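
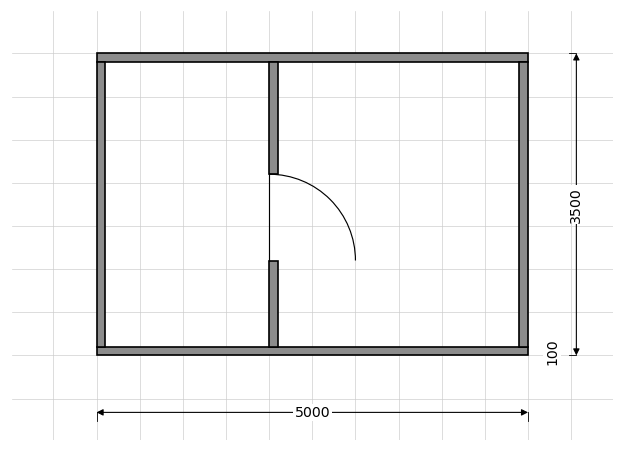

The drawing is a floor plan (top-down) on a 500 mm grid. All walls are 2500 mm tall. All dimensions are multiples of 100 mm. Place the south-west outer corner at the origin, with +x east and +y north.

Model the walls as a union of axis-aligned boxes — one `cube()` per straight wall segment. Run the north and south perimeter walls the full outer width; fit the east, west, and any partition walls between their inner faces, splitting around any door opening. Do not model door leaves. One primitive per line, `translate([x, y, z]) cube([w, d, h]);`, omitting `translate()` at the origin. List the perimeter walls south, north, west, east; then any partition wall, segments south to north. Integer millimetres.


cube([5000, 100, 2500]);
translate([0, 3400, 0]) cube([5000, 100, 2500]);
translate([0, 100, 0]) cube([100, 3300, 2500]);
translate([4900, 100, 0]) cube([100, 3300, 2500]);
translate([2000, 100, 0]) cube([100, 1000, 2500]);
translate([2000, 2100, 0]) cube([100, 1300, 2500]);


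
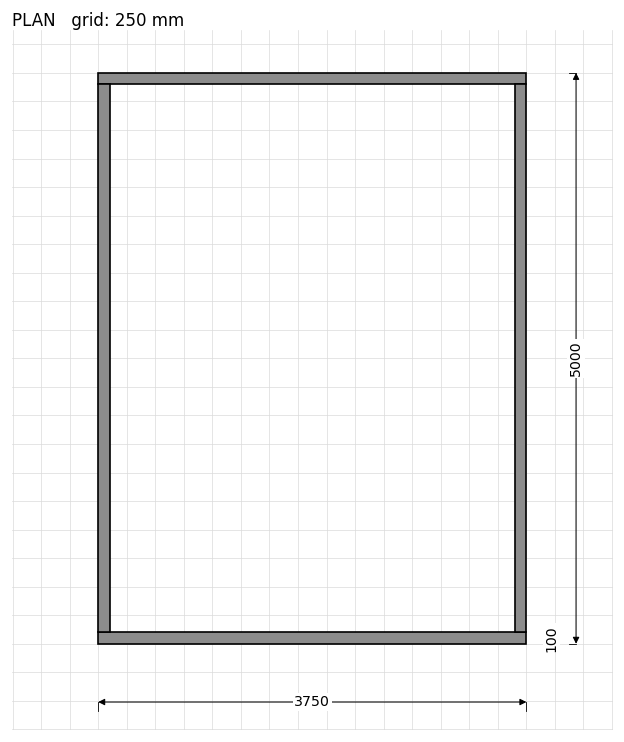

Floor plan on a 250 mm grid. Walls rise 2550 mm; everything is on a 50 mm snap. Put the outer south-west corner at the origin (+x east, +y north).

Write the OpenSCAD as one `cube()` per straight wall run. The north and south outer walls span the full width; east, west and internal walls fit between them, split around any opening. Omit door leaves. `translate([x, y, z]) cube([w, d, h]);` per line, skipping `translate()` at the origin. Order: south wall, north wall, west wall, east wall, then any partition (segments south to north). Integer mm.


cube([3750, 100, 2550]);
translate([0, 4900, 0]) cube([3750, 100, 2550]);
translate([0, 100, 0]) cube([100, 4800, 2550]);
translate([3650, 100, 0]) cube([100, 4800, 2550]);


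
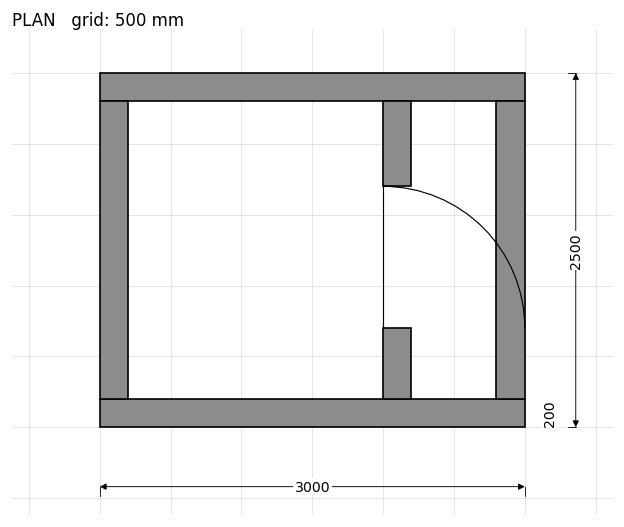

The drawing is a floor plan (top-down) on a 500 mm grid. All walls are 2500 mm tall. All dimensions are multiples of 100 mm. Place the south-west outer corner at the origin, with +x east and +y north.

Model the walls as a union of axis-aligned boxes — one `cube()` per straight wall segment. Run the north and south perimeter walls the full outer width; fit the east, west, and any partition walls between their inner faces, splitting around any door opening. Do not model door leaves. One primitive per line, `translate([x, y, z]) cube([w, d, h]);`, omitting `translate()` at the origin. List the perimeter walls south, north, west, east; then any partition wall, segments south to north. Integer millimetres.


cube([3000, 200, 2500]);
translate([0, 2300, 0]) cube([3000, 200, 2500]);
translate([0, 200, 0]) cube([200, 2100, 2500]);
translate([2800, 200, 0]) cube([200, 2100, 2500]);
translate([2000, 200, 0]) cube([200, 500, 2500]);
translate([2000, 1700, 0]) cube([200, 600, 2500]);


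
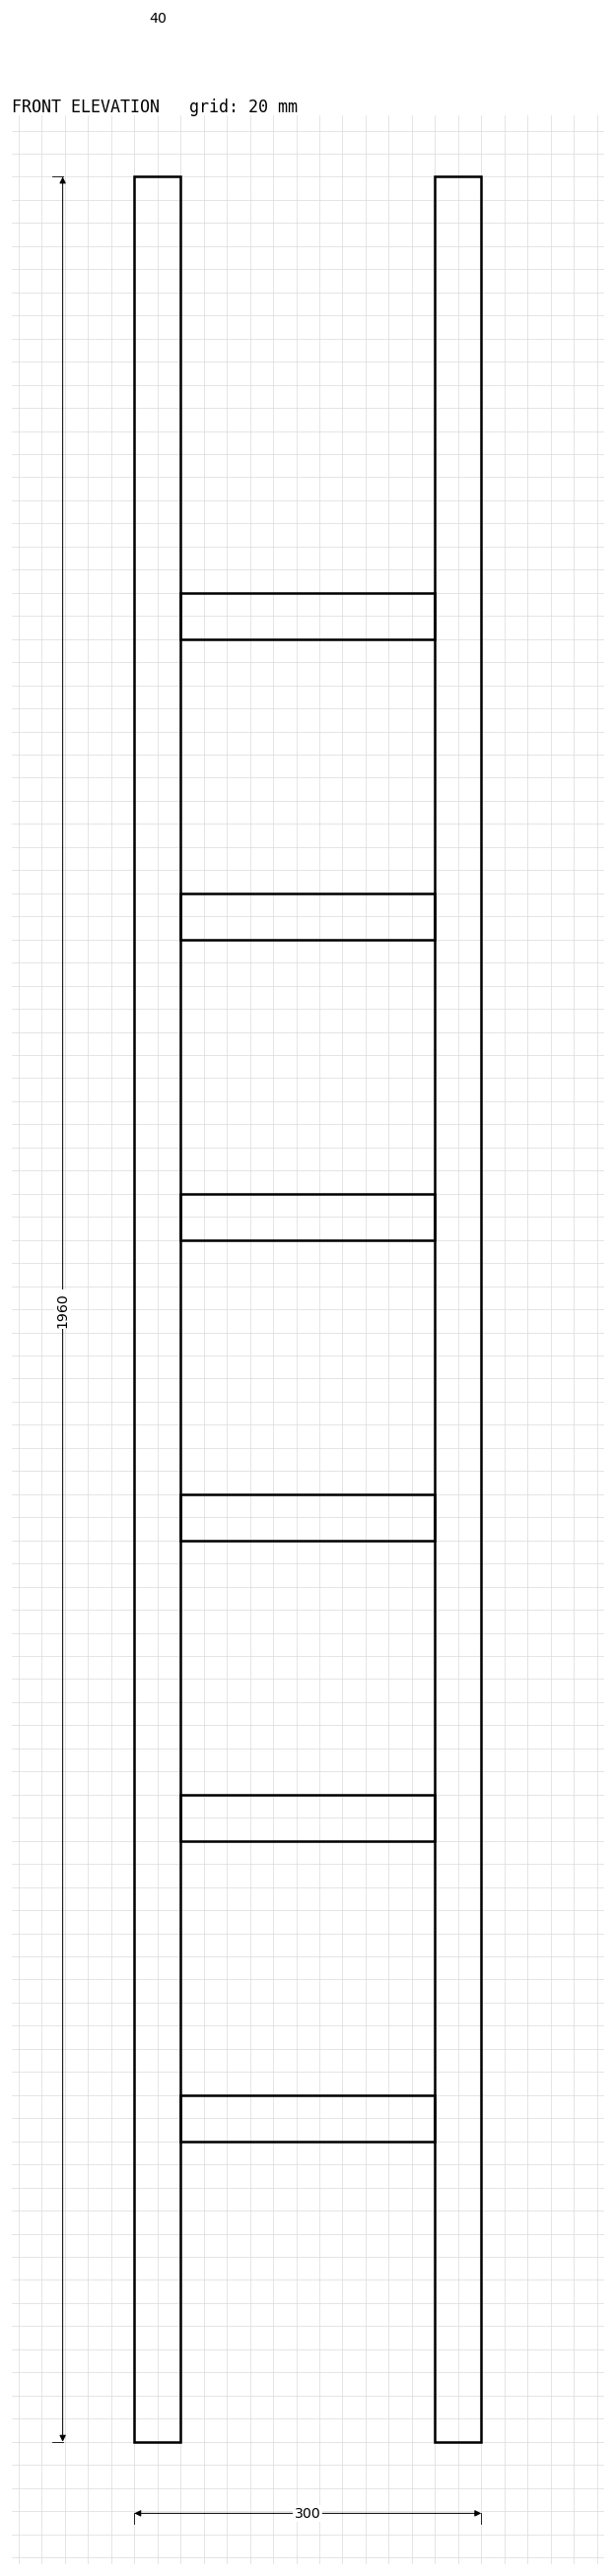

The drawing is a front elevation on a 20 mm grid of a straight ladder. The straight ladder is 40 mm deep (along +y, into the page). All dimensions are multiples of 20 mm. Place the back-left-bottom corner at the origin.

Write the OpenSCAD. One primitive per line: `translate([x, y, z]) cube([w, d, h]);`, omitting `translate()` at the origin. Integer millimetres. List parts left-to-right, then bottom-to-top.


cube([40, 40, 1960]);
translate([40, 0, 260]) cube([220, 40, 40]);
translate([40, 0, 520]) cube([220, 40, 40]);
translate([40, 0, 780]) cube([220, 40, 40]);
translate([40, 0, 1040]) cube([220, 40, 40]);
translate([40, 0, 1300]) cube([220, 40, 40]);
translate([40, 0, 1560]) cube([220, 40, 40]);
translate([260, 0, 0]) cube([40, 40, 1960]);


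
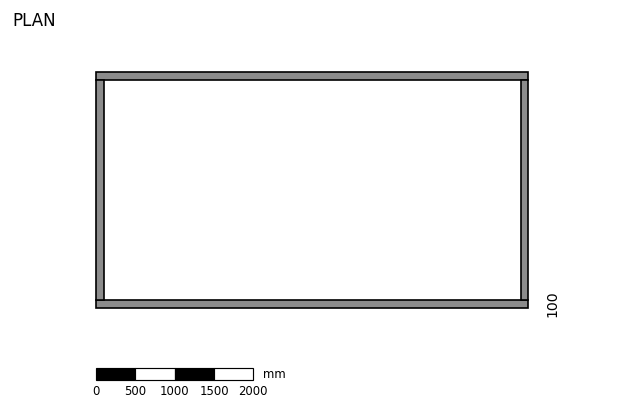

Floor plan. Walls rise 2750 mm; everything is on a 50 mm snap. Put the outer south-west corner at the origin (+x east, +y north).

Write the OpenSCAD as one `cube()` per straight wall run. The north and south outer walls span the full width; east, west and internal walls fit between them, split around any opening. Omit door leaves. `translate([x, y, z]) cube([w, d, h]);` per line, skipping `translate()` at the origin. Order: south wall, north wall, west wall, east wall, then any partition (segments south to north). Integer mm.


cube([5500, 100, 2750]);
translate([0, 2900, 0]) cube([5500, 100, 2750]);
translate([0, 100, 0]) cube([100, 2800, 2750]);
translate([5400, 100, 0]) cube([100, 2800, 2750]);


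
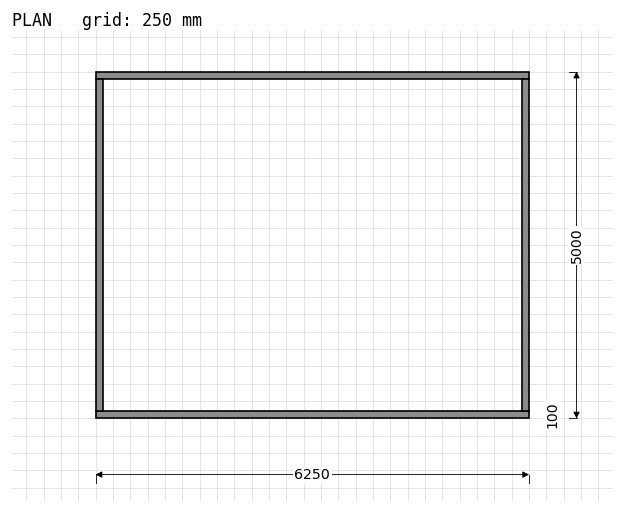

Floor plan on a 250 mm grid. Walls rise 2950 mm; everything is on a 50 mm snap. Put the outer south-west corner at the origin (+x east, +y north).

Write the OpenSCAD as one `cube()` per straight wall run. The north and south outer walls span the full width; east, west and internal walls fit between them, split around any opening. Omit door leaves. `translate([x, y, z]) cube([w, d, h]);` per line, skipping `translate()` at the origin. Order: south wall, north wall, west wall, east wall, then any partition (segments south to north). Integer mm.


cube([6250, 100, 2950]);
translate([0, 4900, 0]) cube([6250, 100, 2950]);
translate([0, 100, 0]) cube([100, 4800, 2950]);
translate([6150, 100, 0]) cube([100, 4800, 2950]);


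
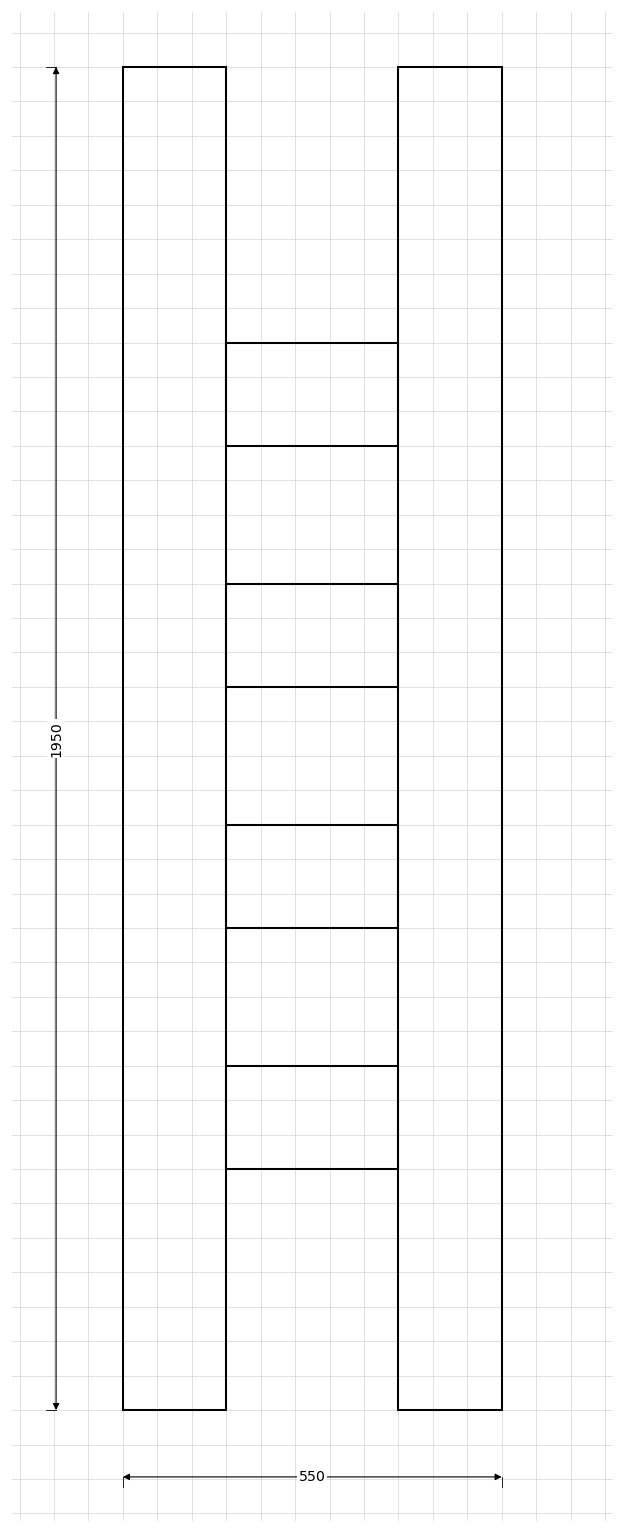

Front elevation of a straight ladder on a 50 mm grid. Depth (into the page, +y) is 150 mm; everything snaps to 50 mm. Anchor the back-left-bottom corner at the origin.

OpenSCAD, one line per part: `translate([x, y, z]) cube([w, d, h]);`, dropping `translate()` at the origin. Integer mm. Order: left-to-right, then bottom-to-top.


cube([150, 150, 1950]);
translate([150, 0, 350]) cube([250, 150, 150]);
translate([150, 0, 700]) cube([250, 150, 150]);
translate([150, 0, 1050]) cube([250, 150, 150]);
translate([150, 0, 1400]) cube([250, 150, 150]);
translate([400, 0, 0]) cube([150, 150, 1950]);


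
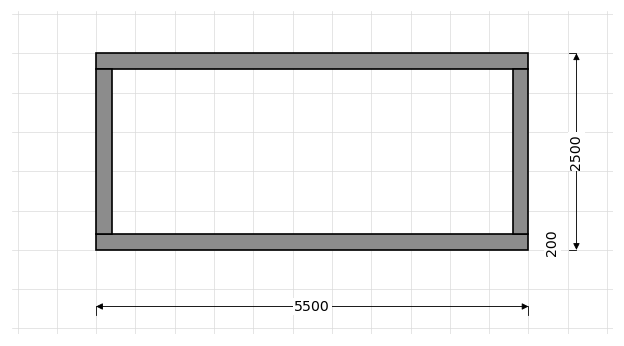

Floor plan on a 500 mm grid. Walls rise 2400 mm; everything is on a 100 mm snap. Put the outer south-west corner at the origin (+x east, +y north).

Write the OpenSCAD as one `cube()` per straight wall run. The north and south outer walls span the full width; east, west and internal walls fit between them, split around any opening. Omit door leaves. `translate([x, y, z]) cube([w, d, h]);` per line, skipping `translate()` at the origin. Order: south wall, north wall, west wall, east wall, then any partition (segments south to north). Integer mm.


cube([5500, 200, 2400]);
translate([0, 2300, 0]) cube([5500, 200, 2400]);
translate([0, 200, 0]) cube([200, 2100, 2400]);
translate([5300, 200, 0]) cube([200, 2100, 2400]);


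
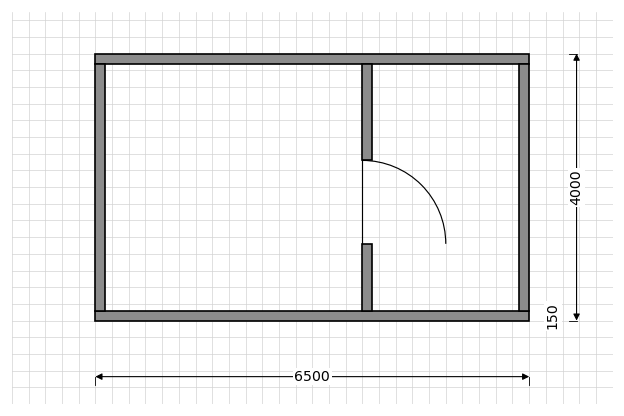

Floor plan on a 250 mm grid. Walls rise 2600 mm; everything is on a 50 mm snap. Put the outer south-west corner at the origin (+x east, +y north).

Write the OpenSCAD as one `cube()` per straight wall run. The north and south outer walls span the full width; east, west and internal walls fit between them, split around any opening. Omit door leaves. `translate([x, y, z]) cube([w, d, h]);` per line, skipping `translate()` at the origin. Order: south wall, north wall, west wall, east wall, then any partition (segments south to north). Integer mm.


cube([6500, 150, 2600]);
translate([0, 3850, 0]) cube([6500, 150, 2600]);
translate([0, 150, 0]) cube([150, 3700, 2600]);
translate([6350, 150, 0]) cube([150, 3700, 2600]);
translate([4000, 150, 0]) cube([150, 1000, 2600]);
translate([4000, 2400, 0]) cube([150, 1450, 2600]);


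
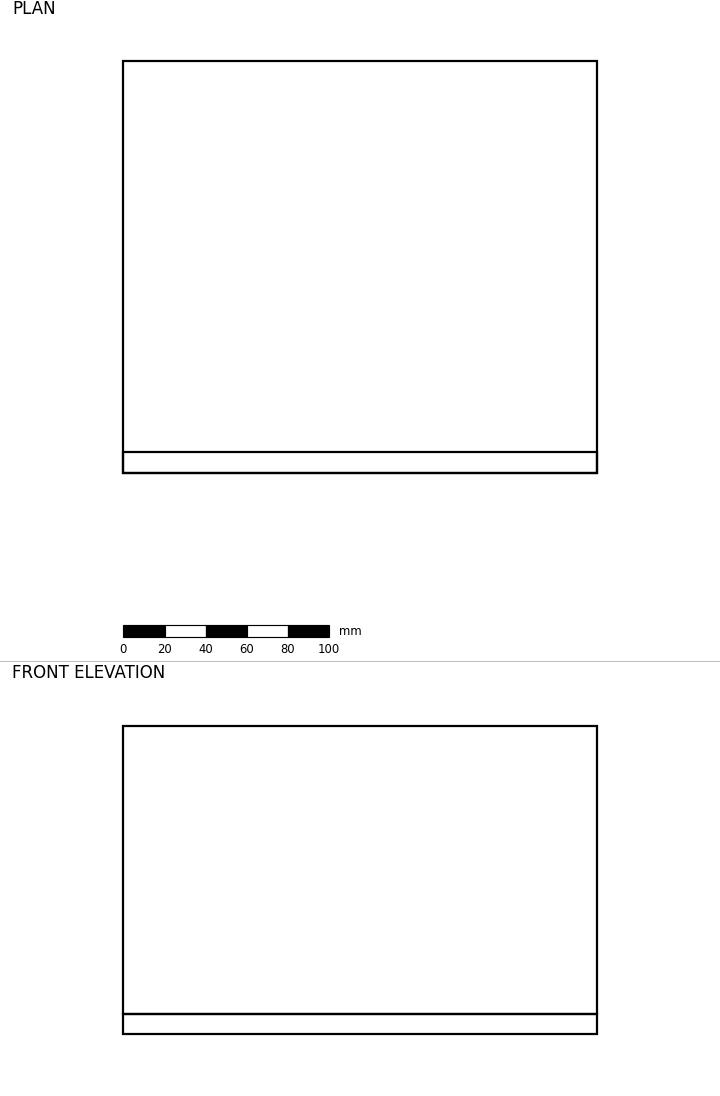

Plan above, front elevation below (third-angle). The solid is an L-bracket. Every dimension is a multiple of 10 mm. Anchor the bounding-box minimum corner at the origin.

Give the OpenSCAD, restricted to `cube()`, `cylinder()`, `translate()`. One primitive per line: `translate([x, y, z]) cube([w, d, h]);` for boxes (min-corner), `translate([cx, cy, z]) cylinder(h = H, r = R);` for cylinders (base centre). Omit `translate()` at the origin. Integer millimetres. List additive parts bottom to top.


cube([230, 200, 10]);
translate([0, 0, 10]) cube([230, 10, 140]);


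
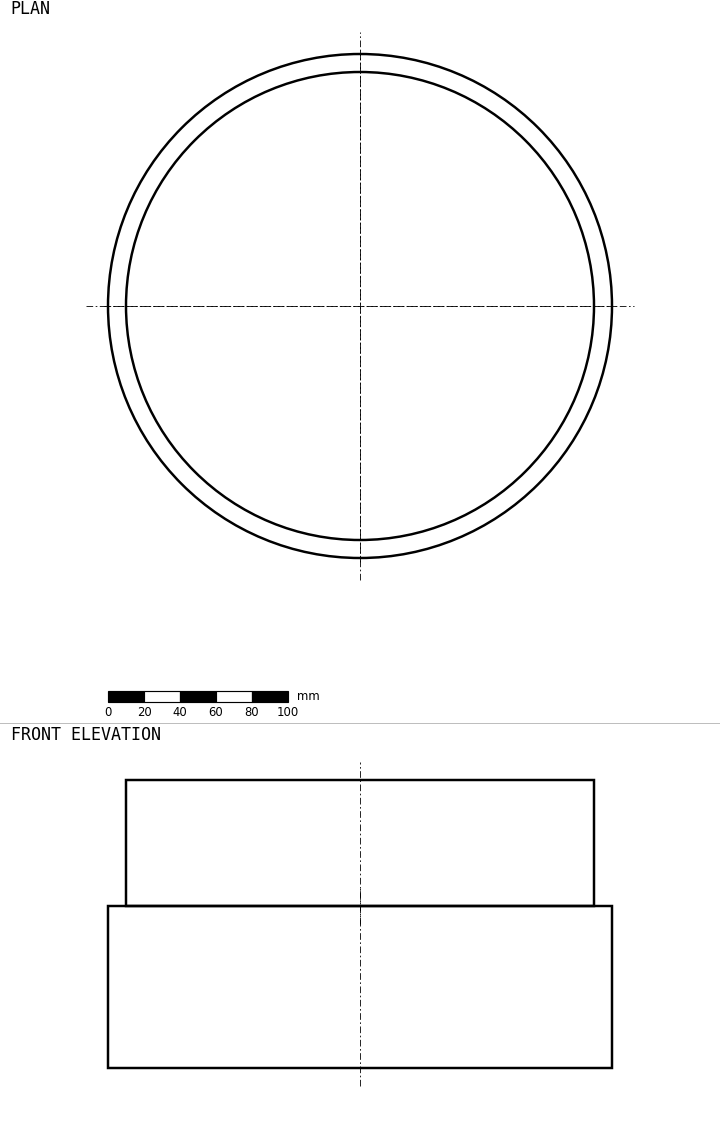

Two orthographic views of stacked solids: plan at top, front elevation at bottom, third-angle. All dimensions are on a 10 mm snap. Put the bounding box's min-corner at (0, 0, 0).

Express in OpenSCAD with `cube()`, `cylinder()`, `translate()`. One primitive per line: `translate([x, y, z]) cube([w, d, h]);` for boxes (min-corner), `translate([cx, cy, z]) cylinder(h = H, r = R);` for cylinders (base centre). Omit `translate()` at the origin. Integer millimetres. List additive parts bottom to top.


translate([140, 140, 0]) cylinder(h = 90, r = 140);
translate([140, 140, 90]) cylinder(h = 70, r = 130);


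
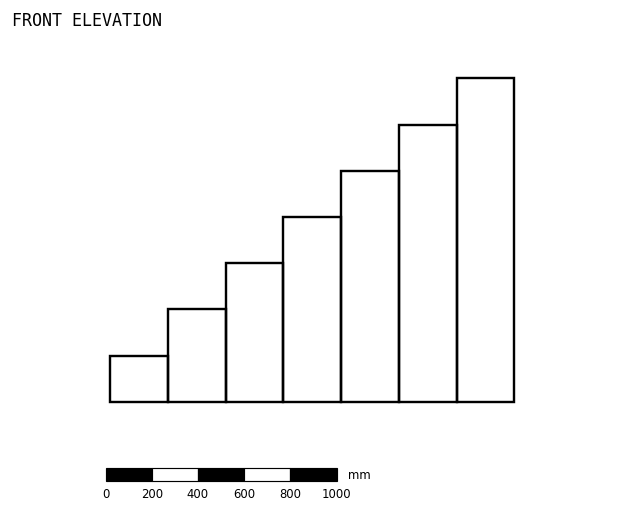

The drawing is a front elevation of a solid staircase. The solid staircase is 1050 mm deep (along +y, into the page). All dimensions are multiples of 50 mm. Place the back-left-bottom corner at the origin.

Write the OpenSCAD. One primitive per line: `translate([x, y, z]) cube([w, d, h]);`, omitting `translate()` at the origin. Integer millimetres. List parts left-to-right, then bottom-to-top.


cube([250, 1050, 200]);
translate([250, 0, 0]) cube([250, 1050, 400]);
translate([500, 0, 0]) cube([250, 1050, 600]);
translate([750, 0, 0]) cube([250, 1050, 800]);
translate([1000, 0, 0]) cube([250, 1050, 1000]);
translate([1250, 0, 0]) cube([250, 1050, 1200]);
translate([1500, 0, 0]) cube([250, 1050, 1400]);


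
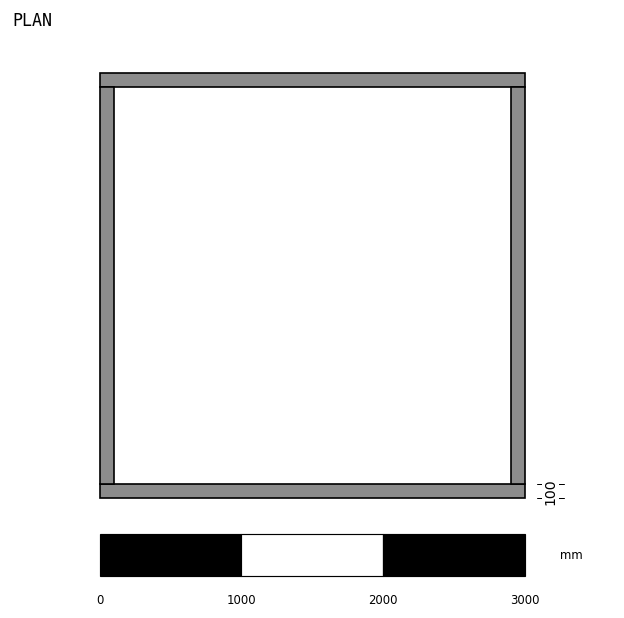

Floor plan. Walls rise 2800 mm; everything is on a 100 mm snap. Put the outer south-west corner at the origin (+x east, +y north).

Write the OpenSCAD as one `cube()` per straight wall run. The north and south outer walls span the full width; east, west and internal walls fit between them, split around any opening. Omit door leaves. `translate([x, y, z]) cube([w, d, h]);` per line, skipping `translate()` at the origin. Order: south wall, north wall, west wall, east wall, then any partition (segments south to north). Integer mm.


cube([3000, 100, 2800]);
translate([0, 2900, 0]) cube([3000, 100, 2800]);
translate([0, 100, 0]) cube([100, 2800, 2800]);
translate([2900, 100, 0]) cube([100, 2800, 2800]);


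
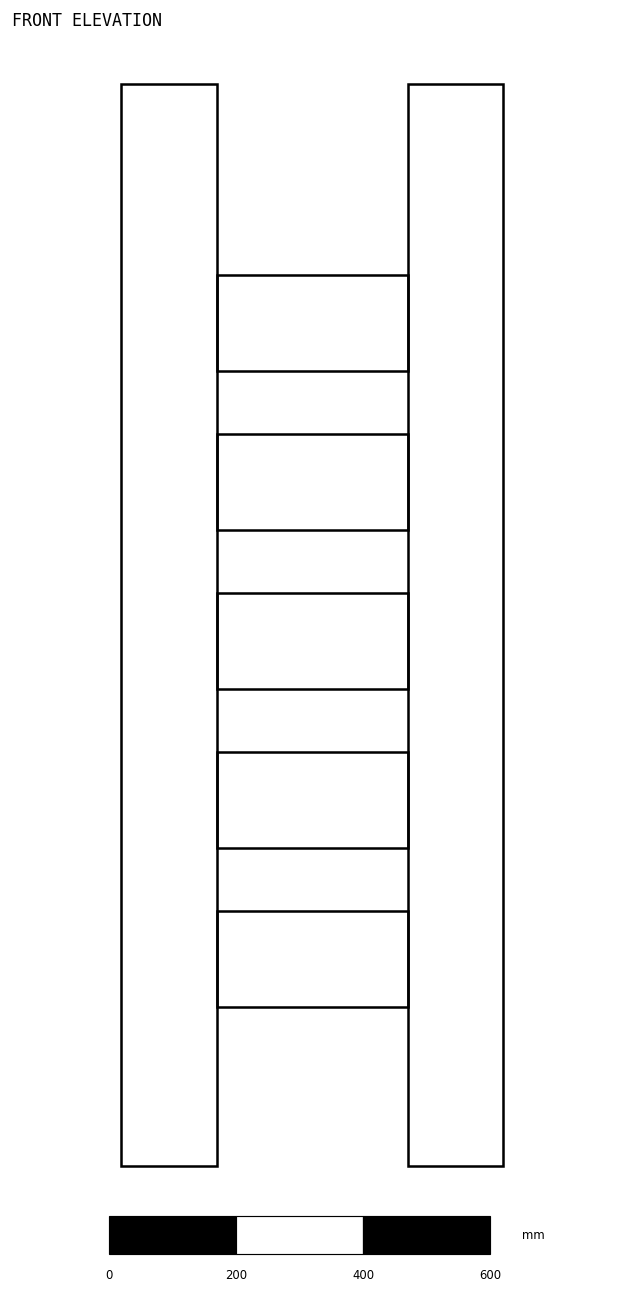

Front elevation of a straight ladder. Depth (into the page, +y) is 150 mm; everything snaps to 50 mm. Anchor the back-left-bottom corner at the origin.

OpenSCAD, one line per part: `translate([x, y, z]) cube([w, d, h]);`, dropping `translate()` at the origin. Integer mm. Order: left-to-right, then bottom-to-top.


cube([150, 150, 1700]);
translate([150, 0, 250]) cube([300, 150, 150]);
translate([150, 0, 500]) cube([300, 150, 150]);
translate([150, 0, 750]) cube([300, 150, 150]);
translate([150, 0, 1000]) cube([300, 150, 150]);
translate([150, 0, 1250]) cube([300, 150, 150]);
translate([450, 0, 0]) cube([150, 150, 1700]);


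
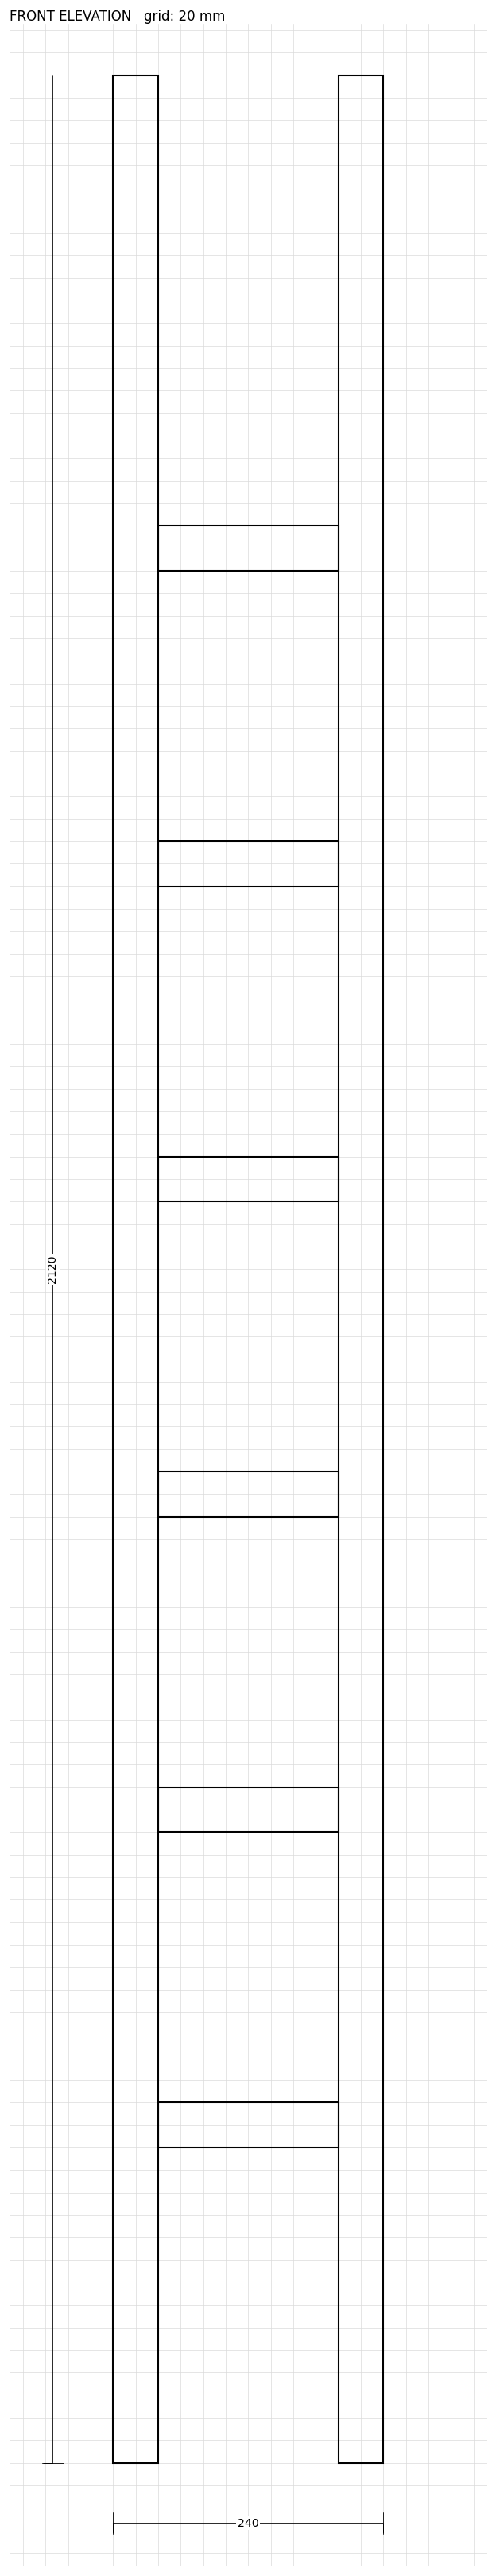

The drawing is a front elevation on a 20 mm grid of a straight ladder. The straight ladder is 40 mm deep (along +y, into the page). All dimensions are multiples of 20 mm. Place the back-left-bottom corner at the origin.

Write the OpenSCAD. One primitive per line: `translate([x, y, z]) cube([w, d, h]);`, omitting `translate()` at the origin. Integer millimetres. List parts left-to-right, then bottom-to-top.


cube([40, 40, 2120]);
translate([40, 0, 280]) cube([160, 40, 40]);
translate([40, 0, 560]) cube([160, 40, 40]);
translate([40, 0, 840]) cube([160, 40, 40]);
translate([40, 0, 1120]) cube([160, 40, 40]);
translate([40, 0, 1400]) cube([160, 40, 40]);
translate([40, 0, 1680]) cube([160, 40, 40]);
translate([200, 0, 0]) cube([40, 40, 2120]);


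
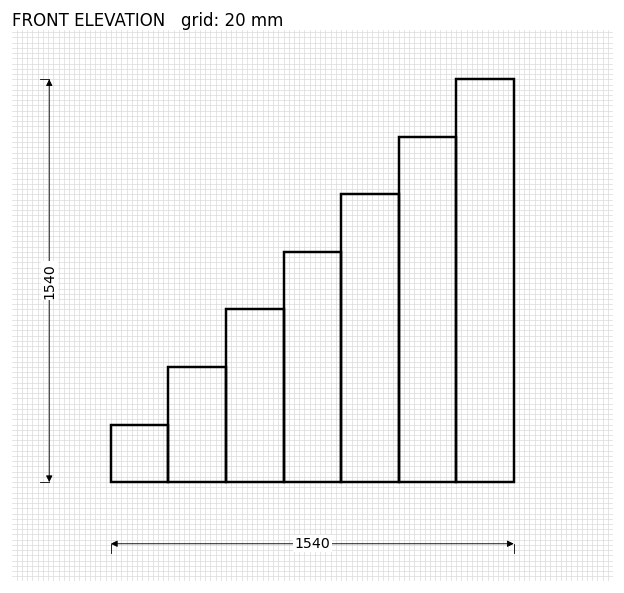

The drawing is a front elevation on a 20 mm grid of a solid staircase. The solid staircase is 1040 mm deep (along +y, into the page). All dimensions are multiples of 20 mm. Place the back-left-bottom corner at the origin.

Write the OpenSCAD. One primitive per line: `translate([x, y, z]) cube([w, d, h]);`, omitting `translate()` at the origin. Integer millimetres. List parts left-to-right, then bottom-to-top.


cube([220, 1040, 220]);
translate([220, 0, 0]) cube([220, 1040, 440]);
translate([440, 0, 0]) cube([220, 1040, 660]);
translate([660, 0, 0]) cube([220, 1040, 880]);
translate([880, 0, 0]) cube([220, 1040, 1100]);
translate([1100, 0, 0]) cube([220, 1040, 1320]);
translate([1320, 0, 0]) cube([220, 1040, 1540]);


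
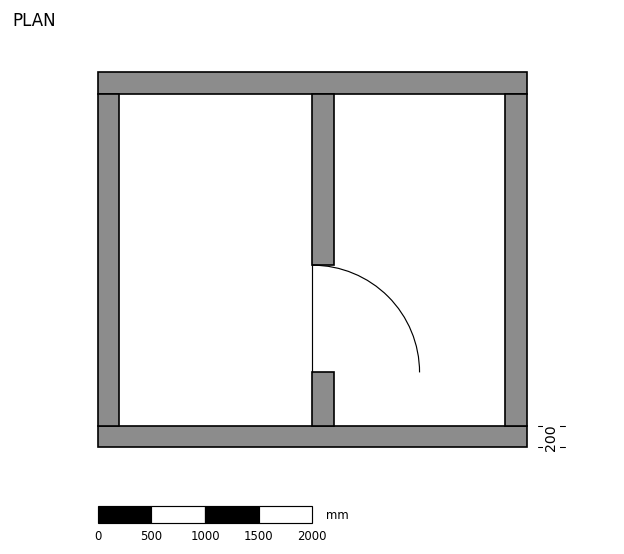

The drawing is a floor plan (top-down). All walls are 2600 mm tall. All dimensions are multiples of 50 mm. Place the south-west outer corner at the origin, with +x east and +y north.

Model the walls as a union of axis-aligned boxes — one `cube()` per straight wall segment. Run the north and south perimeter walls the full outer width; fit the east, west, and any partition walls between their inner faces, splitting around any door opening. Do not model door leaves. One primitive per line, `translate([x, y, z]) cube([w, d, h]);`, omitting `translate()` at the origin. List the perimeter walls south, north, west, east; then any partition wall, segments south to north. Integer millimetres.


cube([4000, 200, 2600]);
translate([0, 3300, 0]) cube([4000, 200, 2600]);
translate([0, 200, 0]) cube([200, 3100, 2600]);
translate([3800, 200, 0]) cube([200, 3100, 2600]);
translate([2000, 200, 0]) cube([200, 500, 2600]);
translate([2000, 1700, 0]) cube([200, 1600, 2600]);


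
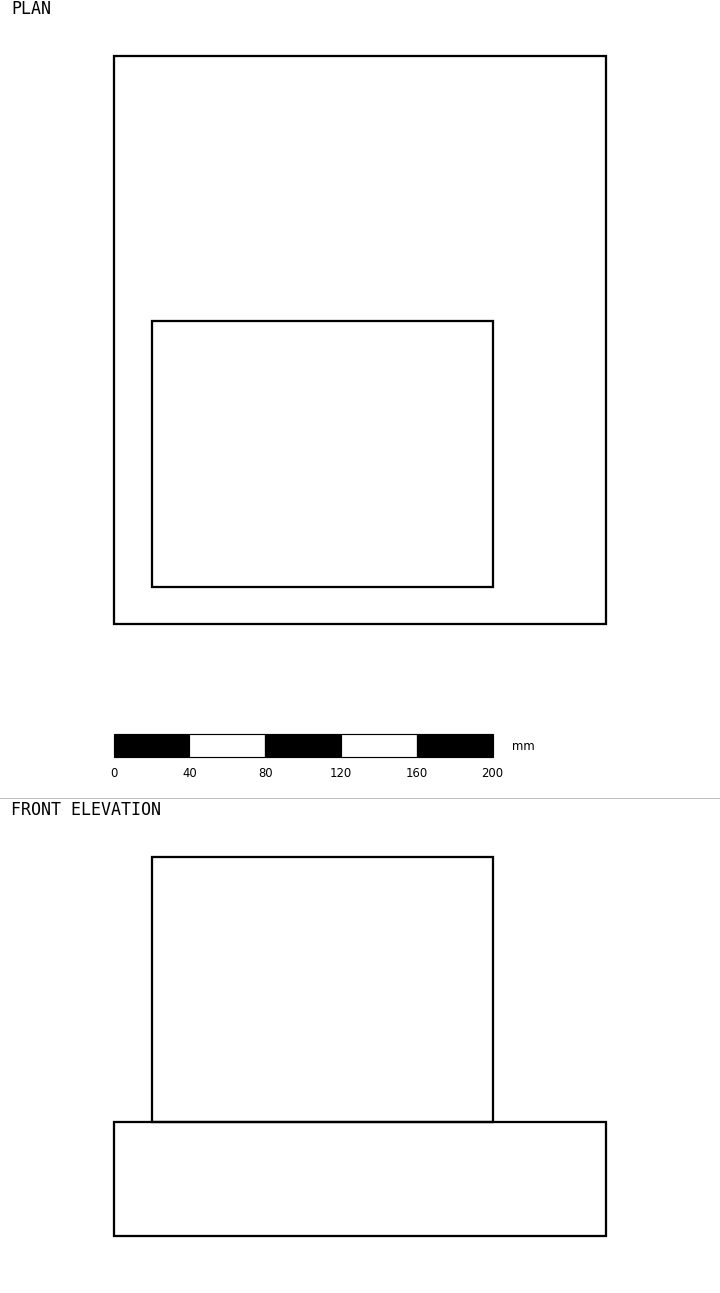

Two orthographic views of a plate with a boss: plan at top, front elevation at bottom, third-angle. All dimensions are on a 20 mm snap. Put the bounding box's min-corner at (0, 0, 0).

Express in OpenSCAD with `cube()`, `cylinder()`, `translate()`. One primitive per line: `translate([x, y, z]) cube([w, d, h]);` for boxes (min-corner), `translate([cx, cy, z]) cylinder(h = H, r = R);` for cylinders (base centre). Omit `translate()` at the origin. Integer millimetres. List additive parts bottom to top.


cube([260, 300, 60]);
translate([20, 20, 60]) cube([180, 140, 140]);


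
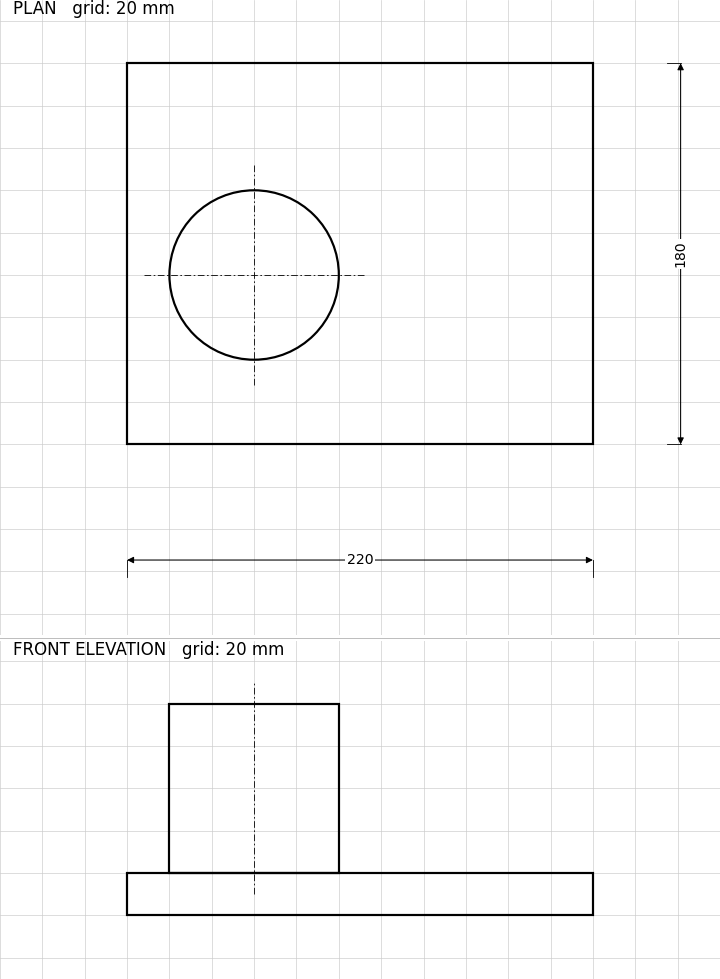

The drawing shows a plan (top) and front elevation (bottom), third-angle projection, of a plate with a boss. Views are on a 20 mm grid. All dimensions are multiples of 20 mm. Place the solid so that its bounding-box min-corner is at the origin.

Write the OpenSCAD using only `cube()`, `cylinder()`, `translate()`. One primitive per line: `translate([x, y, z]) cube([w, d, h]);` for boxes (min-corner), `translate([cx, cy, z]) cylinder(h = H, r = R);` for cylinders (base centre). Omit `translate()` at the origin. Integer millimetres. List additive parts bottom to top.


cube([220, 180, 20]);
translate([60, 80, 20]) cylinder(h = 80, r = 40);


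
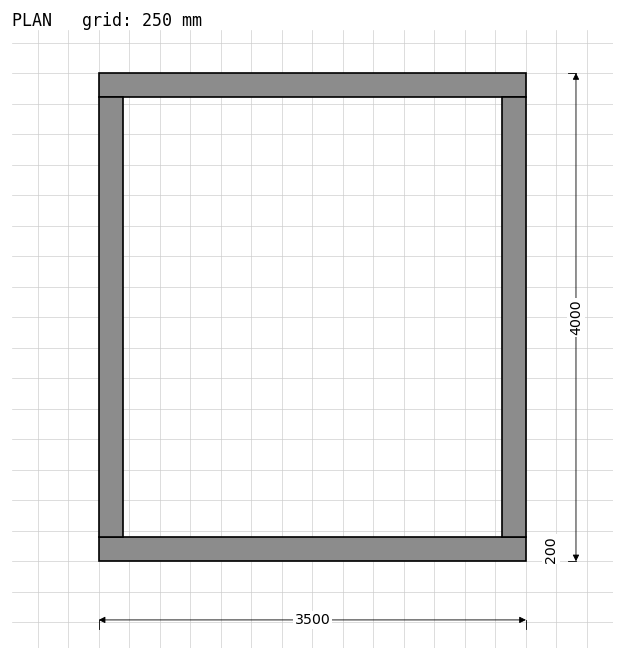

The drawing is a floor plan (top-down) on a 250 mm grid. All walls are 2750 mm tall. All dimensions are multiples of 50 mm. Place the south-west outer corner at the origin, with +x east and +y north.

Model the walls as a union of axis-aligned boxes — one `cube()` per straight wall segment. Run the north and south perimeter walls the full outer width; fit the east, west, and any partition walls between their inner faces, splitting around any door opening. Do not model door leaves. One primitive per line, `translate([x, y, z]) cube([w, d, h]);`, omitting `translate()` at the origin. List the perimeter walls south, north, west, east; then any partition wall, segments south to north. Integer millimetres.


cube([3500, 200, 2750]);
translate([0, 3800, 0]) cube([3500, 200, 2750]);
translate([0, 200, 0]) cube([200, 3600, 2750]);
translate([3300, 200, 0]) cube([200, 3600, 2750]);


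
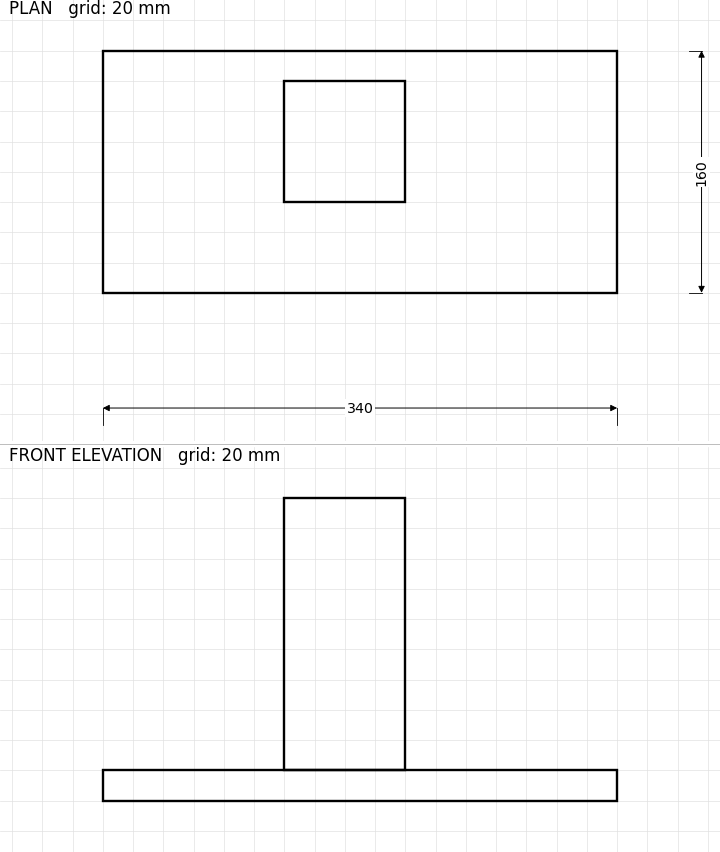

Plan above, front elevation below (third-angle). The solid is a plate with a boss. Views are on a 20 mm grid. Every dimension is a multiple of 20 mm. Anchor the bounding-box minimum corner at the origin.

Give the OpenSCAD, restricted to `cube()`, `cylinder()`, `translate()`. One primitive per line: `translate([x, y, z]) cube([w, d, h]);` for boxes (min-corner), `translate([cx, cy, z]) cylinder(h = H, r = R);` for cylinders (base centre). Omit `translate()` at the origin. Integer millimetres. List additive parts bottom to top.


cube([340, 160, 20]);
translate([120, 60, 20]) cube([80, 80, 180]);


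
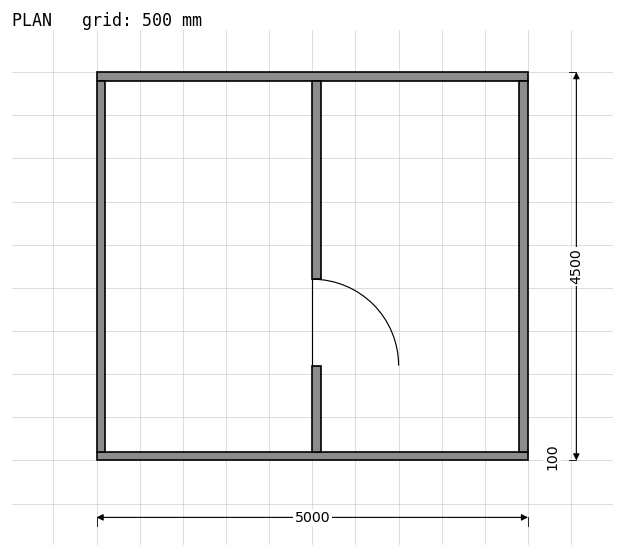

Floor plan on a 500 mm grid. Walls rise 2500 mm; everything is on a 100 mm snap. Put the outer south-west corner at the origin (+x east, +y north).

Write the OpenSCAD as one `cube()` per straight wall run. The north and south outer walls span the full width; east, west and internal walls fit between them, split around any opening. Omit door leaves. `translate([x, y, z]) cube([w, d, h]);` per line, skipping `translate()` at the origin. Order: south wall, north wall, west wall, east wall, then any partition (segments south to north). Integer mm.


cube([5000, 100, 2500]);
translate([0, 4400, 0]) cube([5000, 100, 2500]);
translate([0, 100, 0]) cube([100, 4300, 2500]);
translate([4900, 100, 0]) cube([100, 4300, 2500]);
translate([2500, 100, 0]) cube([100, 1000, 2500]);
translate([2500, 2100, 0]) cube([100, 2300, 2500]);


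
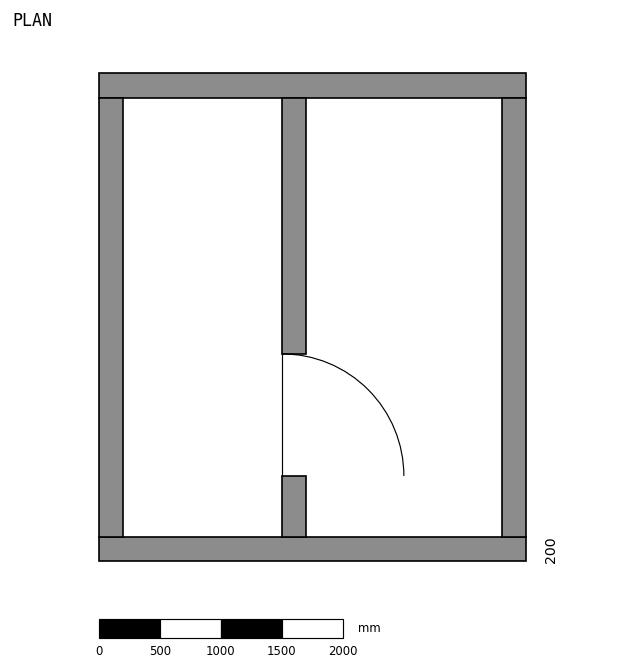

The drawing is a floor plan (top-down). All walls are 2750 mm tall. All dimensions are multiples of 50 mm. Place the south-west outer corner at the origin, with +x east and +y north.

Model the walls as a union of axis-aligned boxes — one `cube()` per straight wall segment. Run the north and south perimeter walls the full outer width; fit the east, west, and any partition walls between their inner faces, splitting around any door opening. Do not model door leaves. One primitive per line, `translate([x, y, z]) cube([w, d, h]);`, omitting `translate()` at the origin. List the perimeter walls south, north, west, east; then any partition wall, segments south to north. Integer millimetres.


cube([3500, 200, 2750]);
translate([0, 3800, 0]) cube([3500, 200, 2750]);
translate([0, 200, 0]) cube([200, 3600, 2750]);
translate([3300, 200, 0]) cube([200, 3600, 2750]);
translate([1500, 200, 0]) cube([200, 500, 2750]);
translate([1500, 1700, 0]) cube([200, 2100, 2750]);


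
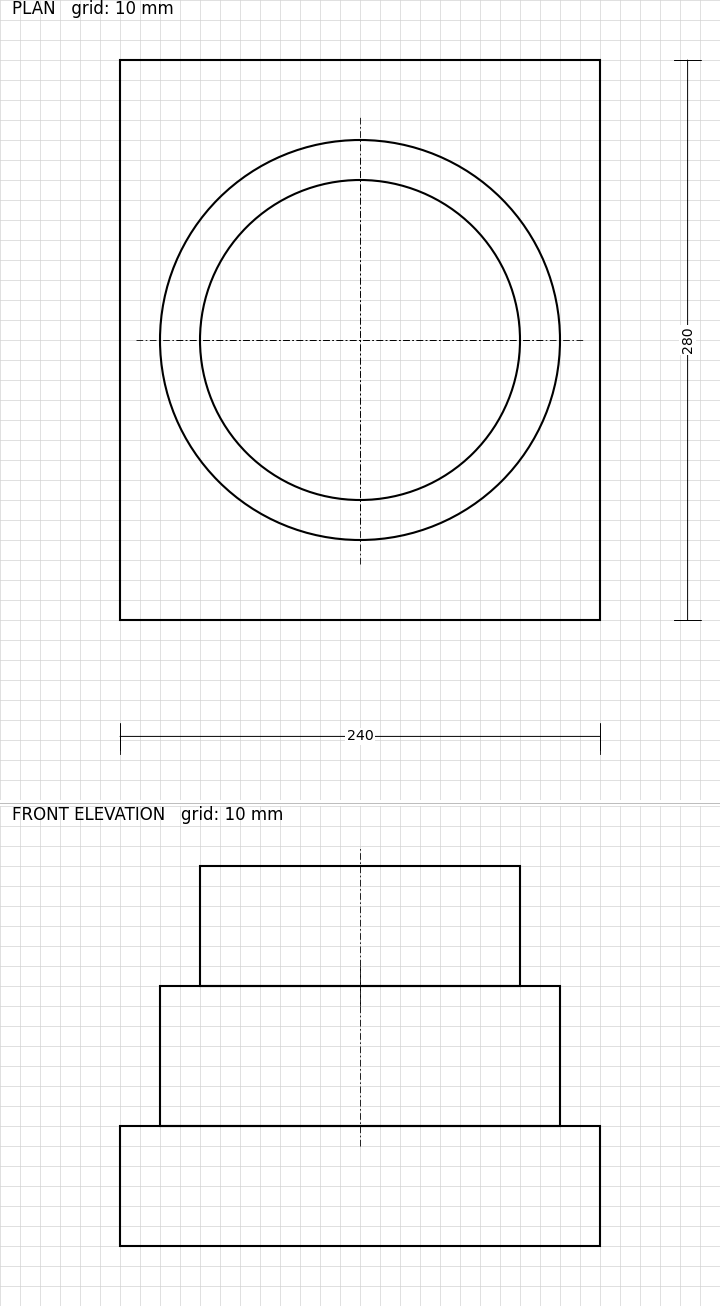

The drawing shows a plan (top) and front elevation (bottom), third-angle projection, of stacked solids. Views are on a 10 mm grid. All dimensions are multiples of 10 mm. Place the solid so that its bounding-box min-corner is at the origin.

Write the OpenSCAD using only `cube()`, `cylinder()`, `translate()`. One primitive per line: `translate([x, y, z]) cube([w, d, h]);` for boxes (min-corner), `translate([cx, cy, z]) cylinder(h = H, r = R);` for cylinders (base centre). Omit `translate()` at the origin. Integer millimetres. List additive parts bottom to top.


cube([240, 280, 60]);
translate([120, 140, 60]) cylinder(h = 70, r = 100);
translate([120, 140, 130]) cylinder(h = 60, r = 80);


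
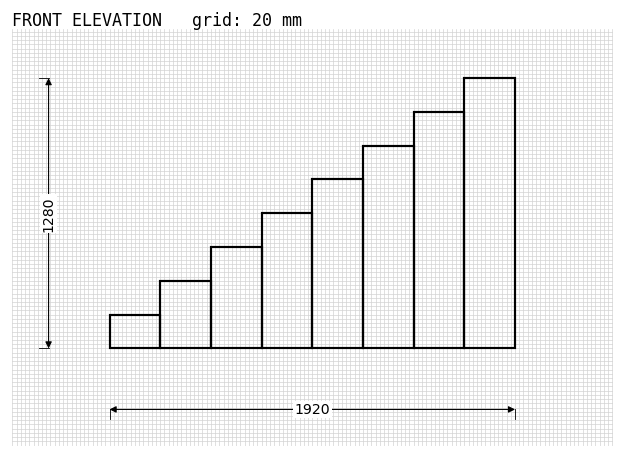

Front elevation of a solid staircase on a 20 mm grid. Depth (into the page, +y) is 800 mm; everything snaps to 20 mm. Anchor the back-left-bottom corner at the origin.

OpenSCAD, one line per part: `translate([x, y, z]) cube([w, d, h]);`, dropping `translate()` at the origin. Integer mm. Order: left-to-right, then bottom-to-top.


cube([240, 800, 160]);
translate([240, 0, 0]) cube([240, 800, 320]);
translate([480, 0, 0]) cube([240, 800, 480]);
translate([720, 0, 0]) cube([240, 800, 640]);
translate([960, 0, 0]) cube([240, 800, 800]);
translate([1200, 0, 0]) cube([240, 800, 960]);
translate([1440, 0, 0]) cube([240, 800, 1120]);
translate([1680, 0, 0]) cube([240, 800, 1280]);


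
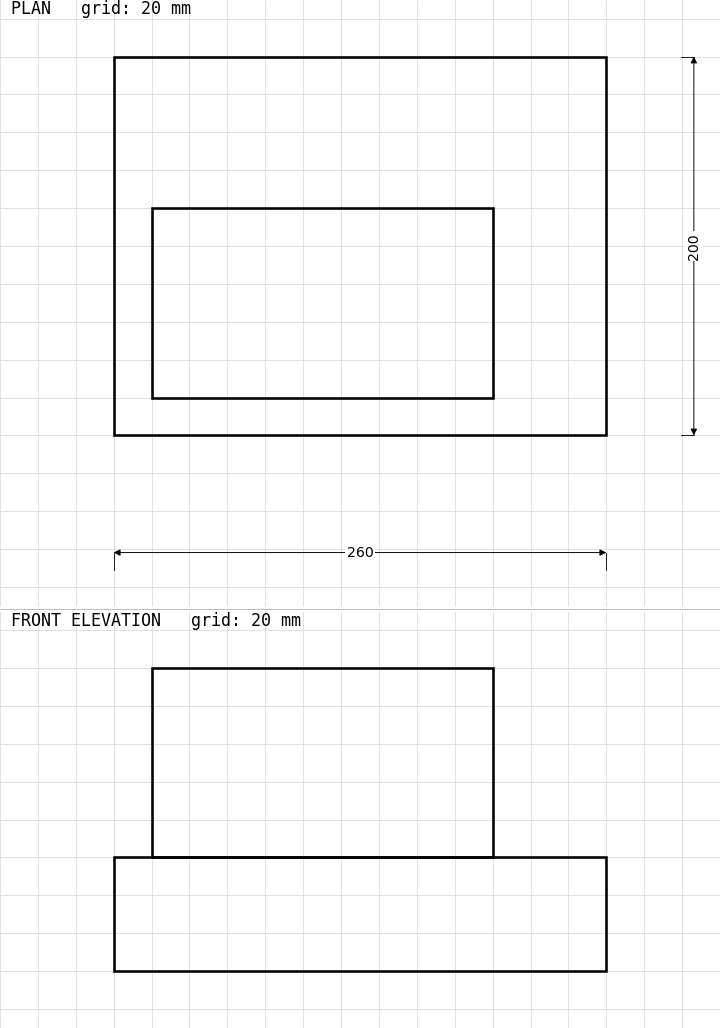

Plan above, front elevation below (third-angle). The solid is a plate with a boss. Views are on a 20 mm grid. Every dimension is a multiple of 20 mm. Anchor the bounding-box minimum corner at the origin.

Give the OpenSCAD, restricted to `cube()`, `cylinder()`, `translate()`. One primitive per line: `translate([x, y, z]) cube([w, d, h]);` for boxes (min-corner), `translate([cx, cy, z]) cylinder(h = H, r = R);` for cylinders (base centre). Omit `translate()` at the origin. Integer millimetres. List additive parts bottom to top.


cube([260, 200, 60]);
translate([20, 20, 60]) cube([180, 100, 100]);


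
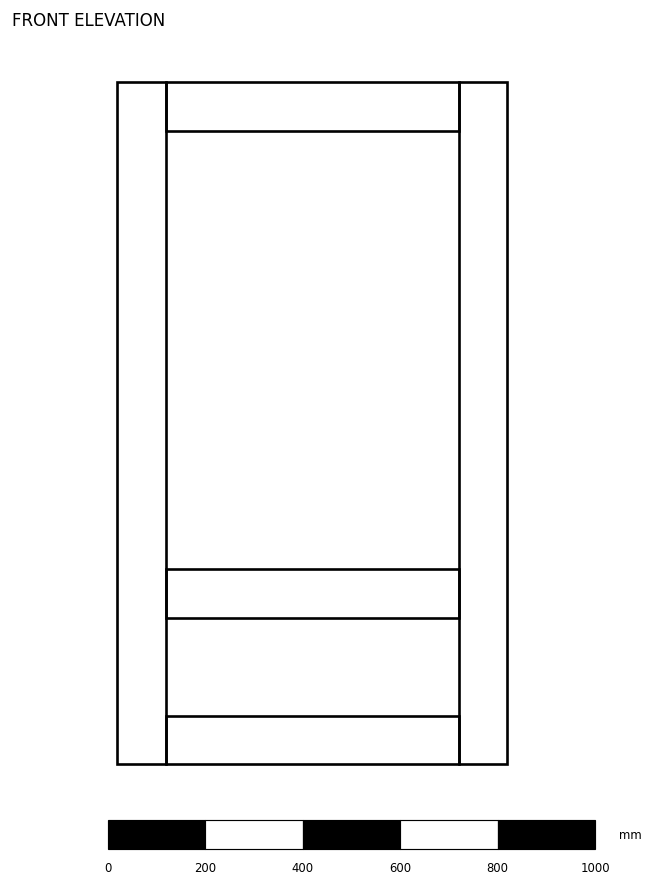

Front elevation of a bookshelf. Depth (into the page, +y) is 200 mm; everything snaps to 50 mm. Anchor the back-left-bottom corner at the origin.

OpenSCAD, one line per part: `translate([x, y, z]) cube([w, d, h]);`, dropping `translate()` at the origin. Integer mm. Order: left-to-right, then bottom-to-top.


cube([100, 200, 1400]);
translate([100, 0, 0]) cube([600, 200, 100]);
translate([100, 0, 300]) cube([600, 200, 100]);
translate([100, 0, 1300]) cube([600, 200, 100]);
translate([700, 0, 0]) cube([100, 200, 1400]);


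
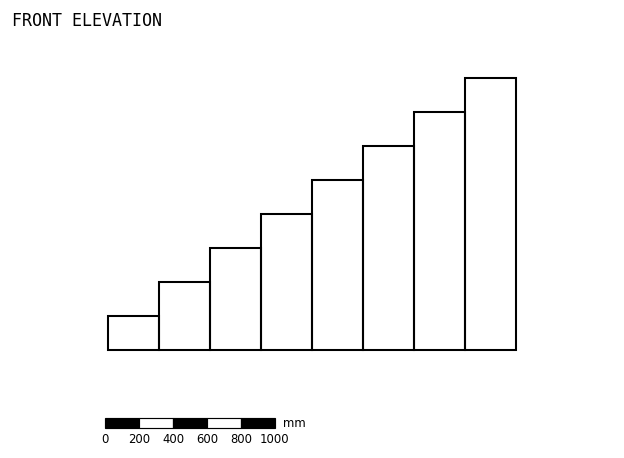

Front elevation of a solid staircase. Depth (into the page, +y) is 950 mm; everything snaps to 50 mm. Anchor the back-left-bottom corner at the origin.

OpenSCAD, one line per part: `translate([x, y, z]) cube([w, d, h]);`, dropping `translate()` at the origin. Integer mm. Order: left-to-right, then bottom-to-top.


cube([300, 950, 200]);
translate([300, 0, 0]) cube([300, 950, 400]);
translate([600, 0, 0]) cube([300, 950, 600]);
translate([900, 0, 0]) cube([300, 950, 800]);
translate([1200, 0, 0]) cube([300, 950, 1000]);
translate([1500, 0, 0]) cube([300, 950, 1200]);
translate([1800, 0, 0]) cube([300, 950, 1400]);
translate([2100, 0, 0]) cube([300, 950, 1600]);


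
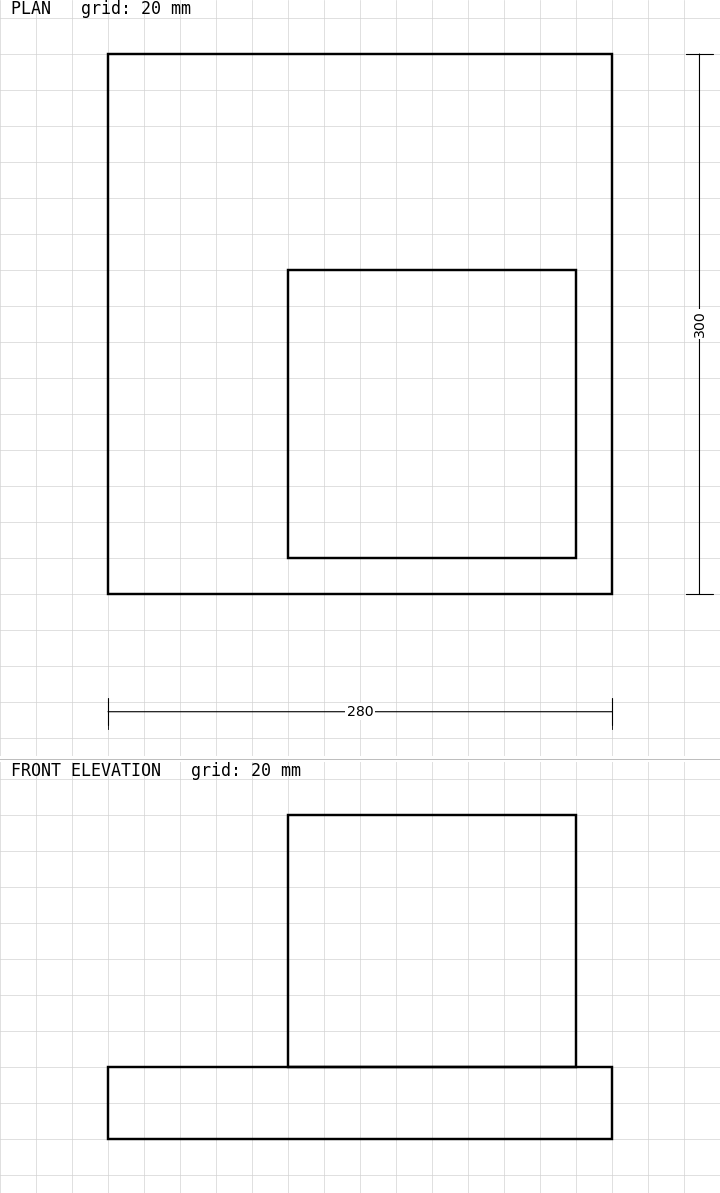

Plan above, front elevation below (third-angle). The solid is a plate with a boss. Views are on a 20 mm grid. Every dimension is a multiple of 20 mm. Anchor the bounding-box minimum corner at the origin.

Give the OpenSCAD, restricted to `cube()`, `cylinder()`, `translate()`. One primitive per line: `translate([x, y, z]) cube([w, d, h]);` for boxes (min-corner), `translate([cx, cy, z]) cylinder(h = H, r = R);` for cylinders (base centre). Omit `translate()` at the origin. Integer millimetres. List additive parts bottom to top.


cube([280, 300, 40]);
translate([100, 20, 40]) cube([160, 160, 140]);


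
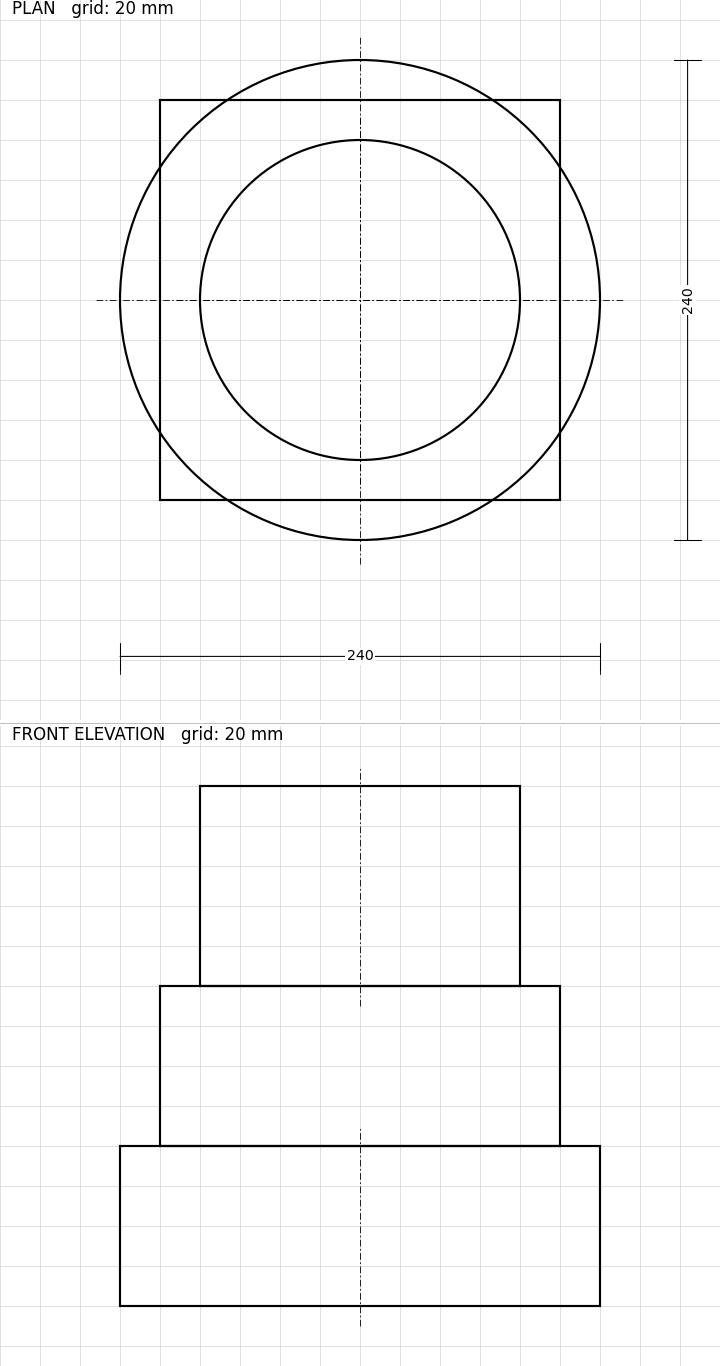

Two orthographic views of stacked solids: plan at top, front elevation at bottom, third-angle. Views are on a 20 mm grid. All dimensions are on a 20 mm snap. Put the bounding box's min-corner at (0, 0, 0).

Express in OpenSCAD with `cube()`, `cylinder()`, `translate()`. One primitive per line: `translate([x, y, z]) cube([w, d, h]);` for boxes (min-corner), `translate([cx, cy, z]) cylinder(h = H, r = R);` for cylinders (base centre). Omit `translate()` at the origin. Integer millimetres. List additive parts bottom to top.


translate([120, 120, 0]) cylinder(h = 80, r = 120);
translate([20, 20, 80]) cube([200, 200, 80]);
translate([120, 120, 160]) cylinder(h = 100, r = 80);


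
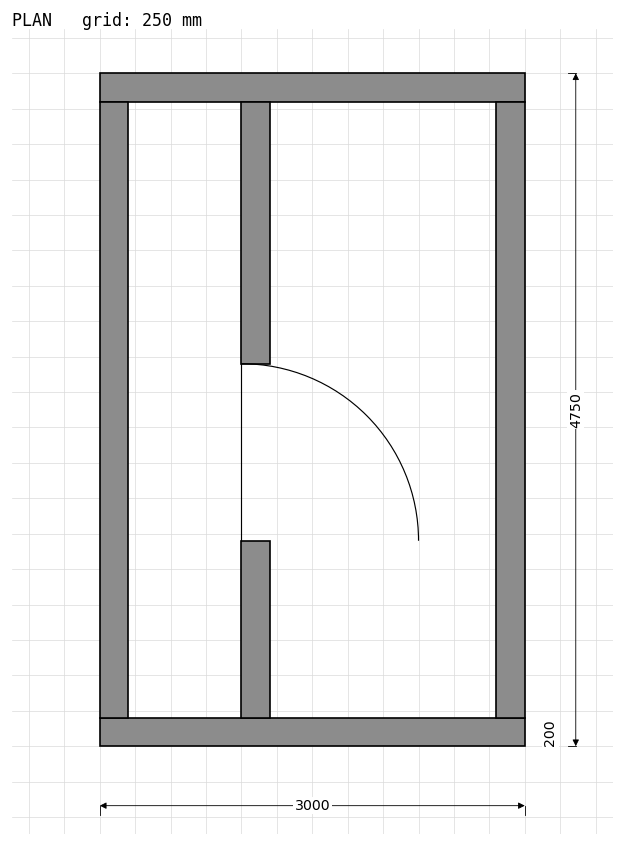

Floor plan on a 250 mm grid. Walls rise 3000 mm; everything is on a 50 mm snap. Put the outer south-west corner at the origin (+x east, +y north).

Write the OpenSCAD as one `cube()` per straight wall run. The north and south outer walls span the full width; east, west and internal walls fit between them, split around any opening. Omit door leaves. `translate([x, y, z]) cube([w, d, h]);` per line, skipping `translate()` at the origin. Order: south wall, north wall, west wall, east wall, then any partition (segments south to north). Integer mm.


cube([3000, 200, 3000]);
translate([0, 4550, 0]) cube([3000, 200, 3000]);
translate([0, 200, 0]) cube([200, 4350, 3000]);
translate([2800, 200, 0]) cube([200, 4350, 3000]);
translate([1000, 200, 0]) cube([200, 1250, 3000]);
translate([1000, 2700, 0]) cube([200, 1850, 3000]);


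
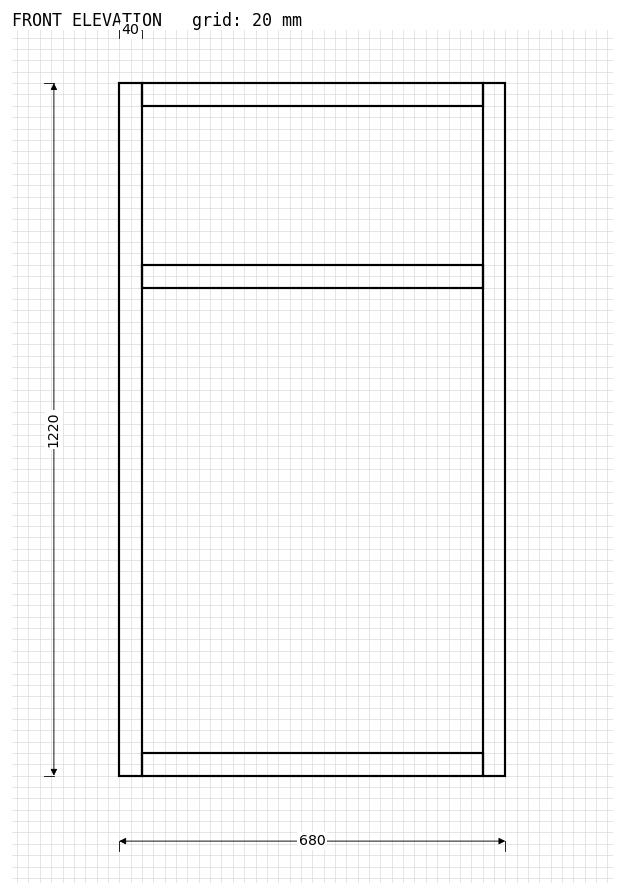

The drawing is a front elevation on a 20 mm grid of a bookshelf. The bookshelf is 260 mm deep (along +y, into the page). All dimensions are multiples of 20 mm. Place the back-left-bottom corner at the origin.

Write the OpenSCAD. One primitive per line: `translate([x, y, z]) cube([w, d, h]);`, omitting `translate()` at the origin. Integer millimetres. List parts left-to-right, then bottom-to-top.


cube([40, 260, 1220]);
translate([40, 0, 0]) cube([600, 260, 40]);
translate([40, 0, 860]) cube([600, 260, 40]);
translate([40, 0, 1180]) cube([600, 260, 40]);
translate([640, 0, 0]) cube([40, 260, 1220]);


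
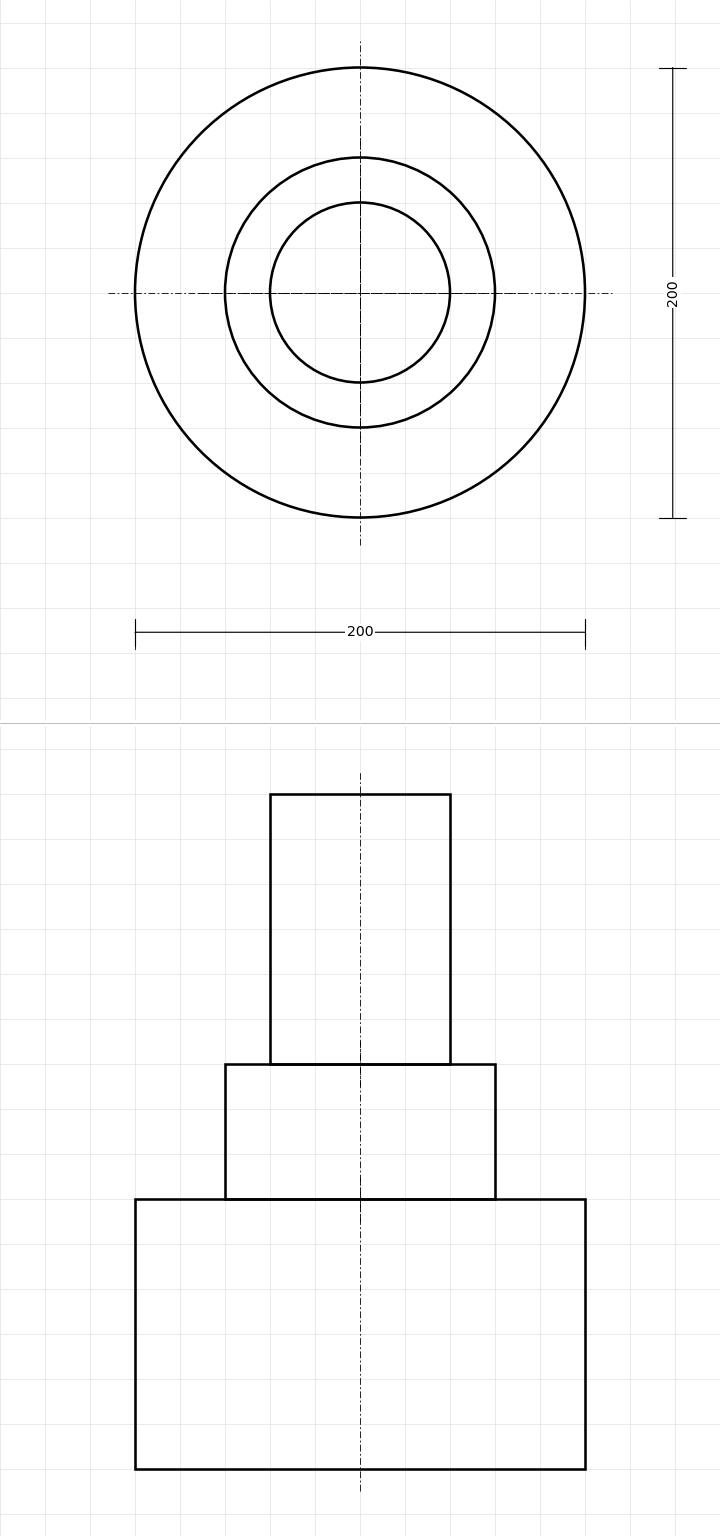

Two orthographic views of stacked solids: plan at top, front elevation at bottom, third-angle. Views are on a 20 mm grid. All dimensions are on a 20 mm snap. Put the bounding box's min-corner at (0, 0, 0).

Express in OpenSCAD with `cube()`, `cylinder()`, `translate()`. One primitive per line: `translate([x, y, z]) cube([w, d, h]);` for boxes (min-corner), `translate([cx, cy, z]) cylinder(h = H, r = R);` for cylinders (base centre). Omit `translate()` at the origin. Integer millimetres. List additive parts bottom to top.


translate([100, 100, 0]) cylinder(h = 120, r = 100);
translate([100, 100, 120]) cylinder(h = 60, r = 60);
translate([100, 100, 180]) cylinder(h = 120, r = 40);


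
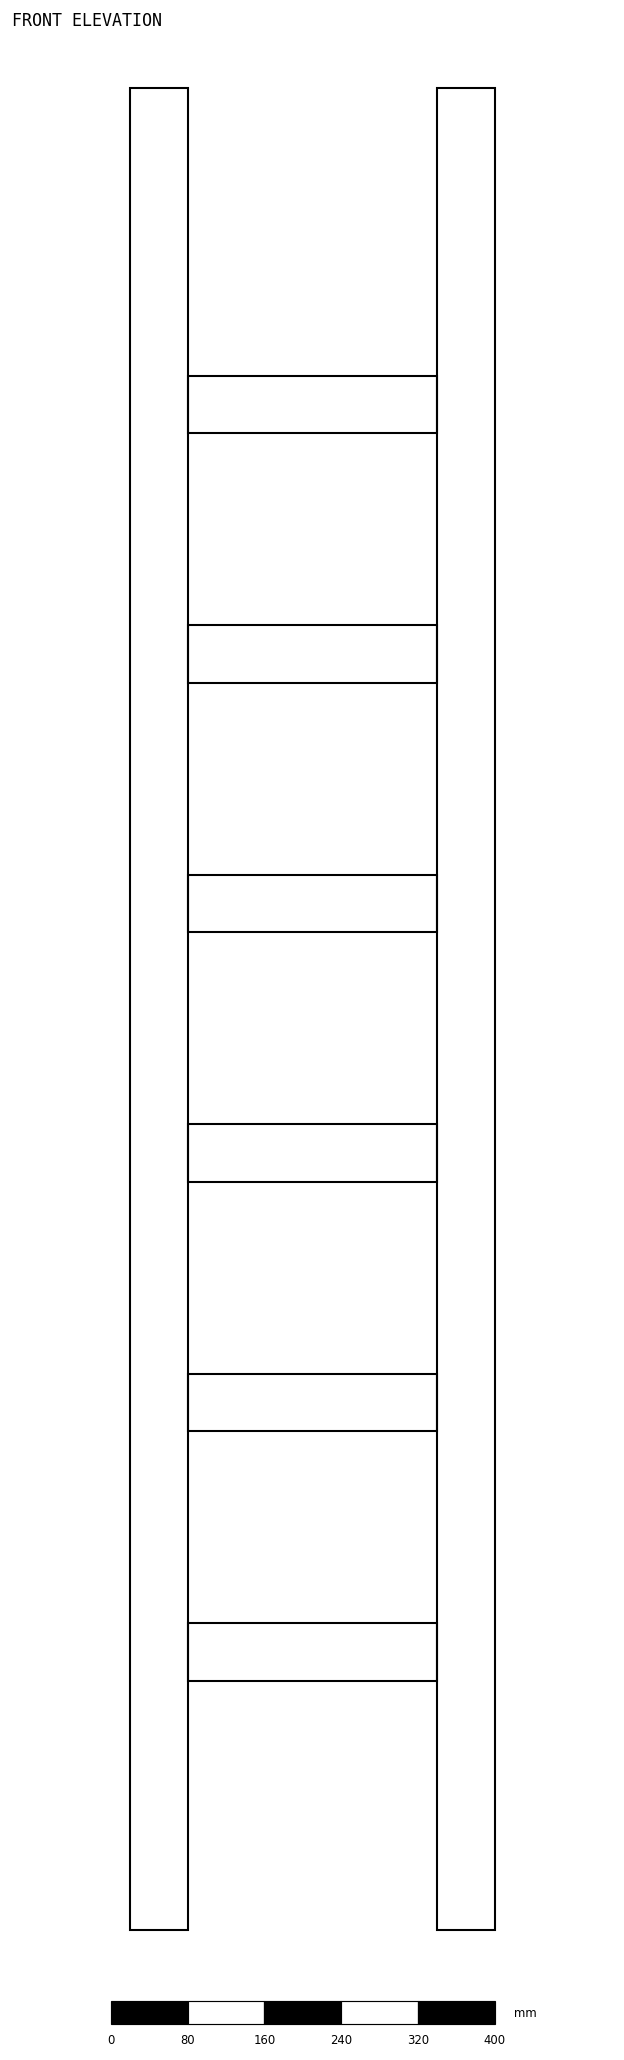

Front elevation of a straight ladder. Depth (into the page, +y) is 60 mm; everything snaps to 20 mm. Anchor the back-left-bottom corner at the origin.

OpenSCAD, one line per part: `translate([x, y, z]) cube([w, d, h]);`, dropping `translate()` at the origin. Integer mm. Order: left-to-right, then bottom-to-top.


cube([60, 60, 1920]);
translate([60, 0, 260]) cube([260, 60, 60]);
translate([60, 0, 520]) cube([260, 60, 60]);
translate([60, 0, 780]) cube([260, 60, 60]);
translate([60, 0, 1040]) cube([260, 60, 60]);
translate([60, 0, 1300]) cube([260, 60, 60]);
translate([60, 0, 1560]) cube([260, 60, 60]);
translate([320, 0, 0]) cube([60, 60, 1920]);


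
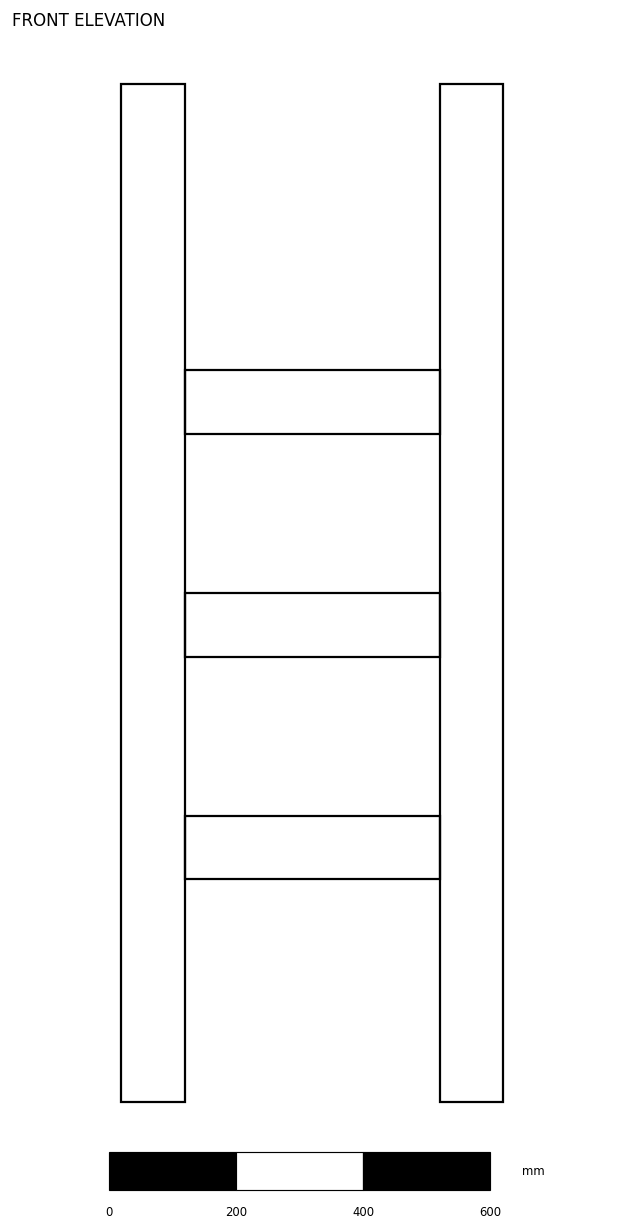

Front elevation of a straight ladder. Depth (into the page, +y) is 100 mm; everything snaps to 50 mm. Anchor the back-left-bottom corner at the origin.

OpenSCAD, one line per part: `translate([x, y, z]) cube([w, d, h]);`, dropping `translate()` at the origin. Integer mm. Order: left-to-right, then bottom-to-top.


cube([100, 100, 1600]);
translate([100, 0, 350]) cube([400, 100, 100]);
translate([100, 0, 700]) cube([400, 100, 100]);
translate([100, 0, 1050]) cube([400, 100, 100]);
translate([500, 0, 0]) cube([100, 100, 1600]);
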